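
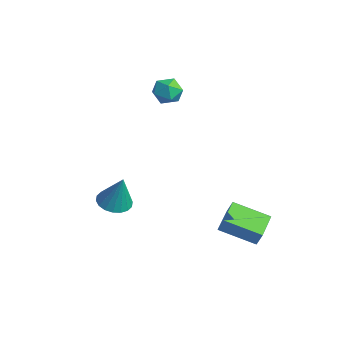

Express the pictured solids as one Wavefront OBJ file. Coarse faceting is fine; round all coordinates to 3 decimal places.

v -1.049 -2.535 -1.794
v -0.202 -2.605 -2.057
v -0.471 -2.325 0.014
v -0.27 -2.216 -2.081
v -0.491 -1.889 -2.048
v -0.824 -1.691 -1.964
v -1.201 -1.66 -1.847
v -1.548 -1.802 -1.72
v -1.796 -2.089 -1.607
v -1.897 -2.464 -1.531
v -1.829 -2.854 -1.507
v -1.607 -3.18 -1.541
v -1.275 -3.379 -1.624
v -0.898 -3.41 -1.741
v -0.551 -3.268 -1.869
v -0.302 -2.981 -1.981
v 2.386 1.151 -2.829
v 2.673 1.299 -2.053
v 1.213 2.277 -2.609
v 1.501 2.425 -1.834
v 3.599 2.555 -3.546
v 3.887 2.703 -2.771
v 2.427 3.681 -3.327
v 2.714 3.829 -2.551
v -3.356 2.144 3.539
v -2.59 1.889 3.844
v -3.75 0.811 3.416
v -2.984 0.556 3.721
v -3.545 0.953 4.242
v -3.302 1.777 4.318
v -3.038 0.923 2.942
v -2.795 1.747 3.018
v -2.394 1.135 3.475
v -2.707 1.154 4.278
v -3.633 1.546 2.982
v -3.946 1.565 3.785
f 2 1 4
f 2 4 3
f 4 1 5
f 4 5 3
f 5 1 6
f 5 6 3
f 6 1 7
f 6 7 3
f 7 1 8
f 7 8 3
f 8 1 9
f 8 9 3
f 9 1 10
f 9 10 3
f 10 1 11
f 10 11 3
f 11 1 12
f 11 12 3
f 12 1 13
f 12 13 3
f 13 1 14
f 13 14 3
f 14 1 15
f 14 15 3
f 15 1 16
f 15 16 3
f 16 1 2
f 16 2 3
f 18 20 17
f 21 18 17
f 17 20 19
f 19 21 17
f 18 24 20
f 22 18 21
f 22 24 18
f 20 24 19
f 23 21 19
f 19 24 23
f 23 22 21
f 24 22 23
f 25 36 30
f 25 30 26
f 25 26 32
f 25 32 35
f 25 35 36
f 26 30 34
f 30 36 29
f 36 35 27
f 35 32 31
f 32 26 33
f 28 34 29
f 28 29 27
f 28 27 31
f 28 31 33
f 28 33 34
f 29 34 30
f 27 29 36
f 31 27 35
f 33 31 32
f 34 33 26



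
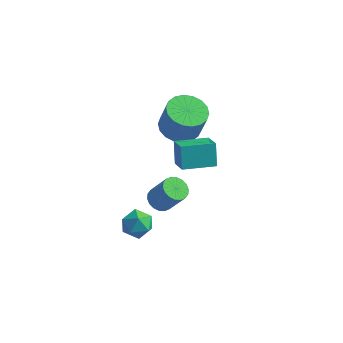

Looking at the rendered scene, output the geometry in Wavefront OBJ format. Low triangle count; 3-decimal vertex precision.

v -3.401 2.732 0.177
v -2.501 2.238 -0.125
v -2.019 2.134 1.481
v -2.919 2.628 1.783
v -2.377 2.698 -0.132
v -1.895 2.594 1.474
v -2.456 3.164 -0.079
v -1.974 3.06 1.527
v -2.722 3.545 0.026
v -2.24 3.441 1.632
v -3.123 3.765 0.16
v -2.641 3.661 1.766
v -3.578 3.78 0.298
v -3.096 3.676 1.904
v -3.999 3.588 0.412
v -3.517 3.484 2.018
v -4.301 3.226 0.479
v -3.819 3.122 2.085
v -4.425 2.766 0.486
v -3.943 2.662 2.092
v -4.346 2.3 0.433
v -3.864 2.196 2.039
v -4.08 1.919 0.328
v -3.598 1.815 1.934
v -3.679 1.699 0.194
v -3.197 1.595 1.8
v -3.224 1.684 0.056
v -2.742 1.58 1.662
v -2.803 1.876 -0.058
v -2.321 1.772 1.548
v -2.884 -2.562 -1.617
v -2.241 -3.04 -1.908
v -3.459 -3.68 -1.052
v -2.816 -4.158 -1.343
v -2.678 -3.591 -0.723
v -2.323 -2.9 -1.072
v -3.377 -3.82 -1.888
v -3.022 -3.129 -2.237
v -2.546 -3.817 -2.076
v -2.114 -3.675 -1.355
v -3.586 -3.045 -1.605
v -3.154 -2.903 -0.884
v -2.673 -1.183 -1.657
v -2.203 -0.767 -1.944
v -1.357 -0.802 -0.61
v -1.827 -1.217 -0.323
v -2.399 -0.569 -1.815
v -1.553 -0.604 -0.48
v -2.649 -0.493 -1.654
v -1.804 -0.528 -0.32
v -2.904 -0.553 -1.494
v -2.059 -0.588 -0.16
v -3.113 -0.738 -1.366
v -2.268 -0.773 -0.032
v -3.235 -1.011 -1.296
v -2.39 -1.046 0.038
v -3.246 -1.318 -1.298
v -2.4 -1.353 0.037
v -3.143 -1.598 -1.37
v -2.297 -1.633 -0.036
v -2.947 -1.796 -1.5
v -2.101 -1.831 -0.165
v -2.696 -1.872 -1.66
v -1.851 -1.907 -0.326
v -2.441 -1.812 -1.82
v -1.596 -1.847 -0.486
v -2.232 -1.627 -1.948
v -1.387 -1.662 -0.614
v -2.11 -1.354 -2.018
v -1.265 -1.389 -0.684
v -2.1 -1.047 -2.017
v -1.254 -1.082 -0.682
v -2.162 -0.577 0.906
v -1.446 -1.379 1.524
v -2.472 -0.005 2.008
v -1.756 -0.807 2.626
v -0.844 0.467 0.734
v -0.128 -0.335 1.352
v -1.154 1.039 1.836
v -0.438 0.237 2.454
f 2 1 5
f 2 5 3
f 3 5 6
f 3 6 4
f 5 1 7
f 5 7 6
f 6 7 8
f 6 8 4
f 7 1 9
f 7 9 8
f 8 9 10
f 8 10 4
f 9 1 11
f 9 11 10
f 10 11 12
f 10 12 4
f 11 1 13
f 11 13 12
f 12 13 14
f 12 14 4
f 13 1 15
f 13 15 14
f 14 15 16
f 14 16 4
f 15 1 17
f 15 17 16
f 16 17 18
f 16 18 4
f 17 1 19
f 17 19 18
f 18 19 20
f 18 20 4
f 19 1 21
f 19 21 20
f 20 21 22
f 20 22 4
f 21 1 23
f 21 23 22
f 22 23 24
f 22 24 4
f 23 1 25
f 23 25 24
f 24 25 26
f 24 26 4
f 25 1 27
f 25 27 26
f 26 27 28
f 26 28 4
f 27 1 29
f 27 29 28
f 28 29 30
f 28 30 4
f 29 1 2
f 29 2 30
f 30 2 3
f 30 3 4
f 31 42 36
f 31 36 32
f 31 32 38
f 31 38 41
f 31 41 42
f 32 36 40
f 36 42 35
f 42 41 33
f 41 38 37
f 38 32 39
f 34 40 35
f 34 35 33
f 34 33 37
f 34 37 39
f 34 39 40
f 35 40 36
f 33 35 42
f 37 33 41
f 39 37 38
f 40 39 32
f 44 43 47
f 44 47 45
f 45 47 48
f 45 48 46
f 47 43 49
f 47 49 48
f 48 49 50
f 48 50 46
f 49 43 51
f 49 51 50
f 50 51 52
f 50 52 46
f 51 43 53
f 51 53 52
f 52 53 54
f 52 54 46
f 53 43 55
f 53 55 54
f 54 55 56
f 54 56 46
f 55 43 57
f 55 57 56
f 56 57 58
f 56 58 46
f 57 43 59
f 57 59 58
f 58 59 60
f 58 60 46
f 59 43 61
f 59 61 60
f 60 61 62
f 60 62 46
f 61 43 63
f 61 63 62
f 62 63 64
f 62 64 46
f 63 43 65
f 63 65 64
f 64 65 66
f 64 66 46
f 65 43 67
f 65 67 66
f 66 67 68
f 66 68 46
f 67 43 69
f 67 69 68
f 68 69 70
f 68 70 46
f 69 43 71
f 69 71 70
f 70 71 72
f 70 72 46
f 71 43 44
f 71 44 72
f 72 44 45
f 72 45 46
f 74 76 73
f 77 74 73
f 73 76 75
f 75 77 73
f 74 80 76
f 78 74 77
f 78 80 74
f 76 80 75
f 79 77 75
f 75 80 79
f 79 78 77
f 80 78 79



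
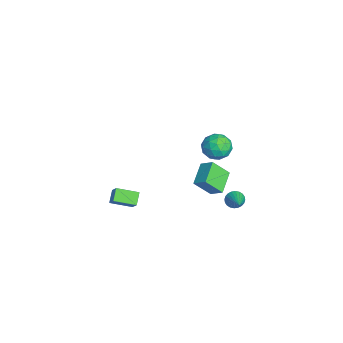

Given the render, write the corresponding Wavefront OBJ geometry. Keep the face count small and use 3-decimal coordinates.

v -2.77 1.666 -4.465
v -2.757 0.694 -3.389
v -4.029 2.263 -3.911
v -4.016 1.292 -2.834
v -2.264 2.248 -3.946
v -2.251 1.277 -2.869
v -3.523 2.846 -3.391
v -3.51 1.874 -2.315
v 1.173 1.819 3.729
v 1.969 1.897 4.053
v 1.471 0.523 3.307
v 2.267 0.601 3.631
v 1.588 0.559 4.161
v 1.404 1.36 4.421
v 2.036 1.06 2.939
v 1.852 1.861 3.199
v 2.502 1.427 3.564
v 2.225 1.118 4.32
v 1.215 1.302 3.04
v 0.938 0.993 3.796
v 1.545 1.972 3.928
v 1.895 0.448 3.432
v 1.496 0.424 3.744
v 1.963 0.469 3.934
v 1.213 1.657 4.144
v 1.68 1.702 4.335
v 1.456 0.916 4.398
v 1.76 0.718 3.025
v 2.227 0.763 3.216
v 1.477 1.951 3.426
v 1.944 1.996 3.616
v 1.984 1.504 2.962
v 2.326 1.741 3.831
v 2.501 0.98 3.583
v 2.366 1.249 3.176
v 2.258 1.72 3.329
v 2.163 1.56 4.275
v 2.338 0.798 4.027
v 1.939 0.773 4.339
v 1.831 1.244 4.492
v 2.476 1.284 3.988
v 1.102 1.622 3.333
v 1.277 0.86 3.085
v 1.609 1.176 2.868
v 1.501 1.647 3.021
v 0.939 1.44 3.777
v 1.114 0.679 3.529
v 1.182 0.7 4.031
v 1.074 1.171 4.184
v 0.964 1.136 3.372
v -0.69 2.658 -3.182
v -0.453 2.372 -3.614
v 0.67 2.662 -2.438
v -0.419 2.583 -3.677
v -0.426 2.805 -3.665
v -0.474 3.004 -3.579
v -0.554 3.151 -3.433
v -0.655 3.223 -3.249
v -0.761 3.209 -3.054
v -0.857 3.111 -2.878
v -0.927 2.944 -2.749
v -0.961 2.734 -2.686
v -0.954 2.512 -2.698
v -0.907 2.312 -2.784
v -0.826 2.165 -2.93
v -0.725 2.093 -3.115
v -0.619 2.107 -3.309
v -0.523 2.205 -3.485
v 0.27 -4.106 -0.593
v 0.891 -3.95 0.123
v 0.41 -2.903 -0.976
v 1.03 -2.747 -0.26
v 0.89 -4.333 -1.08
v 1.51 -4.177 -0.364
v 1.029 -3.13 -1.463
v 1.65 -2.974 -0.747
f 2 4 1
f 5 2 1
f 1 4 3
f 3 5 1
f 2 8 4
f 6 2 5
f 6 8 2
f 4 8 3
f 7 5 3
f 3 8 7
f 7 6 5
f 8 6 7
f 9 46 25
f 46 20 49
f 25 49 14
f 46 49 25
f 9 25 21
f 25 14 26
f 21 26 10
f 25 26 21
f 9 21 30
f 21 10 31
f 30 31 16
f 21 31 30
f 9 30 42
f 30 16 45
f 42 45 19
f 30 45 42
f 9 42 46
f 42 19 50
f 46 50 20
f 42 50 46
f 10 26 37
f 26 14 40
f 37 40 18
f 26 40 37
f 14 49 27
f 49 20 48
f 27 48 13
f 49 48 27
f 20 50 47
f 50 19 43
f 47 43 11
f 50 43 47
f 19 45 44
f 45 16 32
f 44 32 15
f 45 32 44
f 16 31 36
f 31 10 33
f 36 33 17
f 31 33 36
f 12 38 24
f 38 18 39
f 24 39 13
f 38 39 24
f 12 24 22
f 24 13 23
f 22 23 11
f 24 23 22
f 12 22 29
f 22 11 28
f 29 28 15
f 22 28 29
f 12 29 34
f 29 15 35
f 34 35 17
f 29 35 34
f 12 34 38
f 34 17 41
f 38 41 18
f 34 41 38
f 13 39 27
f 39 18 40
f 27 40 14
f 39 40 27
f 11 23 47
f 23 13 48
f 47 48 20
f 23 48 47
f 15 28 44
f 28 11 43
f 44 43 19
f 28 43 44
f 17 35 36
f 35 15 32
f 36 32 16
f 35 32 36
f 18 41 37
f 41 17 33
f 37 33 10
f 41 33 37
f 52 51 54
f 52 54 53
f 54 51 55
f 54 55 53
f 55 51 56
f 55 56 53
f 56 51 57
f 56 57 53
f 57 51 58
f 57 58 53
f 58 51 59
f 58 59 53
f 59 51 60
f 59 60 53
f 60 51 61
f 60 61 53
f 61 51 62
f 61 62 53
f 62 51 63
f 62 63 53
f 63 51 64
f 63 64 53
f 64 51 65
f 64 65 53
f 65 51 66
f 65 66 53
f 66 51 67
f 66 67 53
f 67 51 68
f 67 68 53
f 68 51 52
f 68 52 53
f 70 72 69
f 73 70 69
f 69 72 71
f 71 73 69
f 70 76 72
f 74 70 73
f 74 76 70
f 72 76 71
f 75 73 71
f 71 76 75
f 75 74 73
f 76 74 75



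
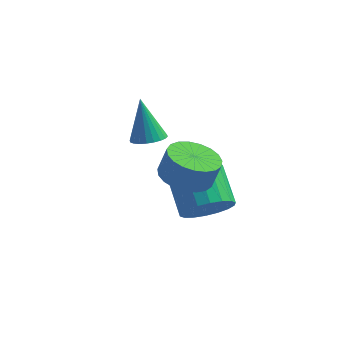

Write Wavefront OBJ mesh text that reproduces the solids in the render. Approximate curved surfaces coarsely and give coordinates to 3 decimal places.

v 1.968 -0.413 -4.223
v 2.825 -0.392 -3.6
v 2.089 0.895 -2.633
v 1.232 0.873 -3.257
v 2.932 -0.079 -3.936
v 2.196 1.208 -2.969
v 2.848 0.169 -4.329
v 2.112 1.456 -3.362
v 2.589 0.3 -4.701
v 1.853 1.587 -3.734
v 2.208 0.291 -4.978
v 1.472 1.578 -4.011
v 1.779 0.142 -5.106
v 1.043 1.429 -4.139
v 1.388 -0.117 -5.06
v 0.652 1.17 -4.093
v 1.111 -0.435 -4.847
v 0.375 0.852 -3.88
v 1.004 -0.748 -4.511
v 0.268 0.539 -3.544
v 1.088 -0.996 -4.118
v 0.352 0.291 -3.151
v 1.347 -1.127 -3.746
v 0.611 0.16 -2.779
v 1.728 -1.118 -3.469
v 0.992 0.169 -2.502
v 2.157 -0.969 -3.341
v 1.421 0.318 -2.374
v 2.548 -0.71 -3.387
v 1.812 0.577 -2.42
v 1.427 -1.897 -1.214
v 2.271 -2.442 -1.391
v 2.577 -2.308 -0.343
v 1.733 -1.763 -0.166
v 2.401 -2.048 -1.479
v 2.706 -1.913 -0.431
v 2.362 -1.627 -1.521
v 2.667 -1.493 -0.473
v 2.161 -1.254 -1.511
v 2.467 -1.12 -0.462
v 1.834 -0.991 -1.449
v 2.139 -0.857 -0.4
v 1.436 -0.886 -1.346
v 1.742 -0.752 -0.298
v 1.037 -0.955 -1.221
v 1.342 -0.821 -0.173
v 0.705 -1.187 -1.094
v 1.011 -1.053 -0.046
v 0.498 -1.542 -0.988
v 0.804 -1.408 0.06
v 0.452 -1.958 -0.922
v 0.758 -1.824 0.126
v 0.574 -2.364 -0.905
v 0.88 -2.23 0.143
v 0.844 -2.689 -0.943
v 1.15 -2.555 0.105
v 1.215 -2.877 -1.027
v 1.521 -2.743 0.021
v 1.622 -2.896 -1.143
v 1.928 -2.762 -0.095
v 1.996 -2.742 -1.272
v 2.302 -2.608 -0.224
v -0.89 2.522 -3
v -0.21 2.385 -2.774
v -1.35 3.138 -1.24
v -0.186 2.655 -2.863
v -0.269 2.904 -2.972
v -0.447 3.096 -3.085
v -0.693 3.2 -3.186
v -0.968 3.2 -3.258
v -1.232 3.098 -3.291
v -1.444 2.907 -3.279
v -1.571 2.658 -3.225
v -1.595 2.389 -3.137
v -1.511 2.139 -3.028
v -1.333 1.948 -2.914
v -1.088 1.844 -2.814
v -0.812 1.843 -2.742
v -0.549 1.946 -2.709
v -0.337 2.136 -2.72
f 2 1 5
f 2 5 3
f 3 5 6
f 3 6 4
f 5 1 7
f 5 7 6
f 6 7 8
f 6 8 4
f 7 1 9
f 7 9 8
f 8 9 10
f 8 10 4
f 9 1 11
f 9 11 10
f 10 11 12
f 10 12 4
f 11 1 13
f 11 13 12
f 12 13 14
f 12 14 4
f 13 1 15
f 13 15 14
f 14 15 16
f 14 16 4
f 15 1 17
f 15 17 16
f 16 17 18
f 16 18 4
f 17 1 19
f 17 19 18
f 18 19 20
f 18 20 4
f 19 1 21
f 19 21 20
f 20 21 22
f 20 22 4
f 21 1 23
f 21 23 22
f 22 23 24
f 22 24 4
f 23 1 25
f 23 25 24
f 24 25 26
f 24 26 4
f 25 1 27
f 25 27 26
f 26 27 28
f 26 28 4
f 27 1 29
f 27 29 28
f 28 29 30
f 28 30 4
f 29 1 2
f 29 2 30
f 30 2 3
f 30 3 4
f 32 31 35
f 32 35 33
f 33 35 36
f 33 36 34
f 35 31 37
f 35 37 36
f 36 37 38
f 36 38 34
f 37 31 39
f 37 39 38
f 38 39 40
f 38 40 34
f 39 31 41
f 39 41 40
f 40 41 42
f 40 42 34
f 41 31 43
f 41 43 42
f 42 43 44
f 42 44 34
f 43 31 45
f 43 45 44
f 44 45 46
f 44 46 34
f 45 31 47
f 45 47 46
f 46 47 48
f 46 48 34
f 47 31 49
f 47 49 48
f 48 49 50
f 48 50 34
f 49 31 51
f 49 51 50
f 50 51 52
f 50 52 34
f 51 31 53
f 51 53 52
f 52 53 54
f 52 54 34
f 53 31 55
f 53 55 54
f 54 55 56
f 54 56 34
f 55 31 57
f 55 57 56
f 56 57 58
f 56 58 34
f 57 31 59
f 57 59 58
f 58 59 60
f 58 60 34
f 59 31 61
f 59 61 60
f 60 61 62
f 60 62 34
f 61 31 32
f 61 32 62
f 62 32 33
f 62 33 34
f 64 63 66
f 64 66 65
f 66 63 67
f 66 67 65
f 67 63 68
f 67 68 65
f 68 63 69
f 68 69 65
f 69 63 70
f 69 70 65
f 70 63 71
f 70 71 65
f 71 63 72
f 71 72 65
f 72 63 73
f 72 73 65
f 73 63 74
f 73 74 65
f 74 63 75
f 74 75 65
f 75 63 76
f 75 76 65
f 76 63 77
f 76 77 65
f 77 63 78
f 77 78 65
f 78 63 79
f 78 79 65
f 79 63 80
f 79 80 65
f 80 63 64
f 80 64 65



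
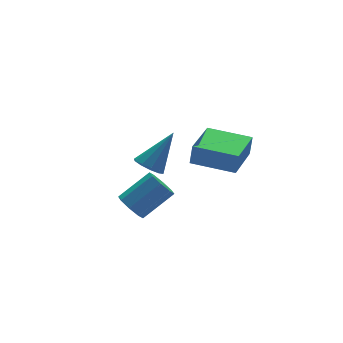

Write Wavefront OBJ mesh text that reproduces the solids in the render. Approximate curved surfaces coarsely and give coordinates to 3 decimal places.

v -0.345 -0.69 -3.479
v -0.046 -0.238 -3.855
v 1.225 -0.298 -2.918
v 0.925 -0.75 -2.541
v -0.313 -0.03 -3.48
v 0.958 -0.091 -2.542
v -0.599 -0.209 -3.104
v 0.672 -0.27 -2.166
v -0.736 -0.67 -2.947
v 0.534 -0.73 -2.01
v -0.645 -1.142 -3.102
v 0.626 -1.202 -2.165
v -0.378 -1.349 -3.478
v 0.893 -1.41 -2.54
v -0.092 -1.17 -3.854
v 1.179 -1.231 -2.916
v 0.046 -0.71 -4.01
v 1.316 -0.77 -3.073
v 1.523 1.398 -3.209
v 1.985 1.651 -3.606
v 2.677 1.542 -1.771
v 1.762 1.96 -3.458
v 1.448 2.054 -3.215
v 1.163 1.897 -2.97
v 1.014 1.549 -2.816
v 1.06 1.144 -2.812
v 1.283 0.836 -2.96
v 1.597 0.742 -3.203
v 1.883 0.899 -3.448
v 2.031 1.246 -3.602
v 0.926 -2.813 -0.095
v 1.042 -2.795 0.737
v 2.234 -1.594 -0.304
v 2.35 -1.576 0.527
v 2.07 -4.064 -0.227
v 2.186 -4.046 0.604
v 3.378 -2.845 -0.437
v 3.494 -2.827 0.395
f 2 1 5
f 2 5 3
f 3 5 6
f 3 6 4
f 5 1 7
f 5 7 6
f 6 7 8
f 6 8 4
f 7 1 9
f 7 9 8
f 8 9 10
f 8 10 4
f 9 1 11
f 9 11 10
f 10 11 12
f 10 12 4
f 11 1 13
f 11 13 12
f 12 13 14
f 12 14 4
f 13 1 15
f 13 15 14
f 14 15 16
f 14 16 4
f 15 1 17
f 15 17 16
f 16 17 18
f 16 18 4
f 17 1 2
f 17 2 18
f 18 2 3
f 18 3 4
f 20 19 22
f 20 22 21
f 22 19 23
f 22 23 21
f 23 19 24
f 23 24 21
f 24 19 25
f 24 25 21
f 25 19 26
f 25 26 21
f 26 19 27
f 26 27 21
f 27 19 28
f 27 28 21
f 28 19 29
f 28 29 21
f 29 19 30
f 29 30 21
f 30 19 20
f 30 20 21
f 32 34 31
f 35 32 31
f 31 34 33
f 33 35 31
f 32 38 34
f 36 32 35
f 36 38 32
f 34 38 33
f 37 35 33
f 33 38 37
f 37 36 35
f 38 36 37



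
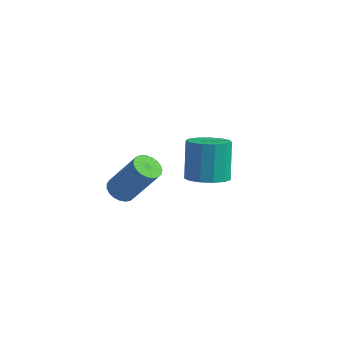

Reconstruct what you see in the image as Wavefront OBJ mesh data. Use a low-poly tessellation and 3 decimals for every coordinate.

v -4.452 -2.948 -1.969
v -4.049 -2.537 -2.293
v -2.886 -2.261 -0.494
v -3.288 -2.672 -0.171
v -4.24 -2.365 -2.196
v -3.077 -2.089 -0.397
v -4.467 -2.294 -2.059
v -3.304 -2.018 -0.261
v -4.692 -2.336 -1.908
v -3.529 -2.061 -0.109
v -4.875 -2.484 -1.767
v -3.712 -2.208 0.032
v -4.985 -2.712 -1.661
v -3.822 -2.437 0.138
v -5.003 -2.981 -1.608
v -3.839 -2.705 0.191
v -4.925 -3.244 -1.618
v -3.762 -2.968 0.181
v -4.766 -3.456 -1.689
v -3.602 -3.18 0.11
v -4.552 -3.58 -1.808
v -3.388 -3.304 -0.009
v -4.321 -3.595 -1.955
v -3.157 -3.319 -0.156
v -4.112 -3.497 -2.105
v -2.949 -3.222 -0.306
v -3.962 -3.305 -2.231
v -2.799 -3.029 -0.432
v -3.897 -3.051 -2.312
v -2.734 -2.776 -0.513
v -3.928 -2.78 -2.334
v -2.765 -2.504 -0.535
v -3.423 1.655 -3.706
v -2.539 2.075 -3.653
v -2.993 2.804 -1.88
v -3.877 2.385 -1.934
v -2.873 2.445 -3.89
v -3.327 3.174 -2.117
v -3.381 2.565 -4.07
v -3.835 3.294 -2.297
v -3.903 2.396 -4.134
v -4.357 3.125 -2.361
v -4.272 1.991 -4.062
v -4.726 2.721 -2.289
v -4.372 1.481 -3.878
v -4.826 2.21 -2.105
v -4.171 1.025 -3.639
v -4.625 1.754 -1.866
v -3.732 0.77 -3.421
v -4.186 1.499 -1.648
v -3.195 0.796 -3.295
v -3.649 1.525 -1.522
v -2.731 1.095 -3.299
v -3.185 1.824 -1.526
v -2.486 1.571 -3.432
v -2.94 2.301 -1.659
f 2 1 5
f 2 5 3
f 3 5 6
f 3 6 4
f 5 1 7
f 5 7 6
f 6 7 8
f 6 8 4
f 7 1 9
f 7 9 8
f 8 9 10
f 8 10 4
f 9 1 11
f 9 11 10
f 10 11 12
f 10 12 4
f 11 1 13
f 11 13 12
f 12 13 14
f 12 14 4
f 13 1 15
f 13 15 14
f 14 15 16
f 14 16 4
f 15 1 17
f 15 17 16
f 16 17 18
f 16 18 4
f 17 1 19
f 17 19 18
f 18 19 20
f 18 20 4
f 19 1 21
f 19 21 20
f 20 21 22
f 20 22 4
f 21 1 23
f 21 23 22
f 22 23 24
f 22 24 4
f 23 1 25
f 23 25 24
f 24 25 26
f 24 26 4
f 25 1 27
f 25 27 26
f 26 27 28
f 26 28 4
f 27 1 29
f 27 29 28
f 28 29 30
f 28 30 4
f 29 1 31
f 29 31 30
f 30 31 32
f 30 32 4
f 31 1 2
f 31 2 32
f 32 2 3
f 32 3 4
f 34 33 37
f 34 37 35
f 35 37 38
f 35 38 36
f 37 33 39
f 37 39 38
f 38 39 40
f 38 40 36
f 39 33 41
f 39 41 40
f 40 41 42
f 40 42 36
f 41 33 43
f 41 43 42
f 42 43 44
f 42 44 36
f 43 33 45
f 43 45 44
f 44 45 46
f 44 46 36
f 45 33 47
f 45 47 46
f 46 47 48
f 46 48 36
f 47 33 49
f 47 49 48
f 48 49 50
f 48 50 36
f 49 33 51
f 49 51 50
f 50 51 52
f 50 52 36
f 51 33 53
f 51 53 52
f 52 53 54
f 52 54 36
f 53 33 55
f 53 55 54
f 54 55 56
f 54 56 36
f 55 33 34
f 55 34 56
f 56 34 35
f 56 35 36



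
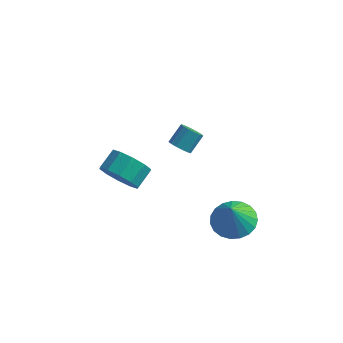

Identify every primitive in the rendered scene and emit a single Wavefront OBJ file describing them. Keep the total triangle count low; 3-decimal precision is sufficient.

v -2.655 -0.607 -1.5
v -1.812 -1.08 -1.04
v -1.582 -0.125 -0.48
v -2.425 0.347 -0.94
v -1.607 -0.799 -1.603
v -1.378 0.155 -1.043
v -1.803 -0.445 -2.126
v -1.573 0.509 -1.566
v -2.323 -0.153 -2.41
v -2.094 0.801 -1.85
v -2.971 -0.034 -2.347
v -2.741 0.92 -1.787
v -3.498 -0.135 -1.96
v -3.268 0.82 -1.4
v -3.702 -0.415 -1.397
v -3.473 0.539 -0.837
v -3.507 -0.769 -0.874
v -3.277 0.185 -0.314
v -2.986 -1.061 -0.59
v -2.757 -0.107 -0.03
v -2.339 -1.18 -0.653
v -2.109 -0.226 -0.093
v 2.715 0.097 -3.193
v 3.357 -0.717 -3.531
v 2.765 -0.457 -1.767
v 3.66 -0.399 -3.418
v 3.799 0.004 -3.266
v 3.751 0.424 -3.101
v 3.524 0.787 -2.953
v 3.157 1.031 -2.846
v 2.714 1.113 -2.799
v 2.271 1.019 -2.82
v 1.905 0.766 -2.905
v 1.679 0.397 -3.041
v 1.632 -0.024 -3.202
v 1.773 -0.424 -3.362
v 2.077 -0.734 -3.493
v 2.491 -0.9 -3.572
v 2.944 -0.895 -3.585
v 0.65 -1.307 2.719
v 1.127 -1.191 2.41
v 1.407 -0.477 3.112
v 0.93 -0.593 3.421
v 0.918 -1.004 2.304
v 1.198 -0.29 3.006
v 0.637 -0.898 2.308
v 0.917 -0.184 3.01
v 0.36 -0.902 2.423
v 0.64 -0.188 3.125
v 0.16 -1.014 2.617
v 0.44 -0.3 3.319
v 0.092 -1.205 2.838
v 0.372 -0.491 3.54
v 0.173 -1.423 3.028
v 0.453 -0.709 3.73
v 0.382 -1.61 3.134
v 0.662 -0.896 3.836
v 0.663 -1.716 3.13
v 0.943 -1.002 3.832
v 0.94 -1.712 3.015
v 1.22 -0.998 3.717
v 1.14 -1.6 2.821
v 1.42 -0.886 3.523
v 1.208 -1.409 2.6
v 1.488 -0.695 3.302
f 2 1 5
f 2 5 3
f 3 5 6
f 3 6 4
f 5 1 7
f 5 7 6
f 6 7 8
f 6 8 4
f 7 1 9
f 7 9 8
f 8 9 10
f 8 10 4
f 9 1 11
f 9 11 10
f 10 11 12
f 10 12 4
f 11 1 13
f 11 13 12
f 12 13 14
f 12 14 4
f 13 1 15
f 13 15 14
f 14 15 16
f 14 16 4
f 15 1 17
f 15 17 16
f 16 17 18
f 16 18 4
f 17 1 19
f 17 19 18
f 18 19 20
f 18 20 4
f 19 1 21
f 19 21 20
f 20 21 22
f 20 22 4
f 21 1 2
f 21 2 22
f 22 2 3
f 22 3 4
f 24 23 26
f 24 26 25
f 26 23 27
f 26 27 25
f 27 23 28
f 27 28 25
f 28 23 29
f 28 29 25
f 29 23 30
f 29 30 25
f 30 23 31
f 30 31 25
f 31 23 32
f 31 32 25
f 32 23 33
f 32 33 25
f 33 23 34
f 33 34 25
f 34 23 35
f 34 35 25
f 35 23 36
f 35 36 25
f 36 23 37
f 36 37 25
f 37 23 38
f 37 38 25
f 38 23 39
f 38 39 25
f 39 23 24
f 39 24 25
f 41 40 44
f 41 44 42
f 42 44 45
f 42 45 43
f 44 40 46
f 44 46 45
f 45 46 47
f 45 47 43
f 46 40 48
f 46 48 47
f 47 48 49
f 47 49 43
f 48 40 50
f 48 50 49
f 49 50 51
f 49 51 43
f 50 40 52
f 50 52 51
f 51 52 53
f 51 53 43
f 52 40 54
f 52 54 53
f 53 54 55
f 53 55 43
f 54 40 56
f 54 56 55
f 55 56 57
f 55 57 43
f 56 40 58
f 56 58 57
f 57 58 59
f 57 59 43
f 58 40 60
f 58 60 59
f 59 60 61
f 59 61 43
f 60 40 62
f 60 62 61
f 61 62 63
f 61 63 43
f 62 40 64
f 62 64 63
f 63 64 65
f 63 65 43
f 64 40 41
f 64 41 65
f 65 41 42
f 65 42 43



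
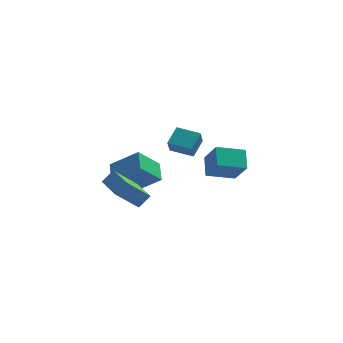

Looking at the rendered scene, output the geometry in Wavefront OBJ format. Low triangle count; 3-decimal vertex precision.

v -2.448 1.069 -3.185
v -0.849 0.784 -2.001
v -2.64 2.316 -2.625
v -1.041 2.03 -1.441
v -1.339 1.83 -4.499
v 0.26 1.544 -3.315
v -1.531 3.076 -3.939
v 0.068 2.791 -2.755
v 0.631 2.835 -1.683
v 0.539 2.234 -0.778
v 1.086 3.827 -0.978
v 0.995 3.226 -0.073
v 1.965 2.354 -1.867
v 1.874 1.753 -0.962
v 2.421 3.346 -1.162
v 2.329 2.745 -0.257
v 2.857 -4.234 0.413
v 2.754 -3.199 1.16
v 4.352 -3.779 -0.013
v 4.249 -2.744 0.733
v 3.471 -5.076 1.667
v 3.368 -4.041 2.413
v 4.966 -4.621 1.24
v 4.863 -3.586 1.987
v -0.598 -3.791 -2.33
v -1.785 -4.288 -1.071
v -1.42 -2.07 -2.426
v -2.607 -2.566 -1.168
v -0.013 -3.474 -1.652
v -1.2 -3.97 -0.394
v -0.835 -1.752 -1.749
v -2.022 -2.249 -0.49
f 2 4 1
f 5 2 1
f 1 4 3
f 3 5 1
f 2 8 4
f 6 2 5
f 6 8 2
f 4 8 3
f 7 5 3
f 3 8 7
f 7 6 5
f 8 6 7
f 10 12 9
f 13 10 9
f 9 12 11
f 11 13 9
f 10 16 12
f 14 10 13
f 14 16 10
f 12 16 11
f 15 13 11
f 11 16 15
f 15 14 13
f 16 14 15
f 18 20 17
f 21 18 17
f 17 20 19
f 19 21 17
f 18 24 20
f 22 18 21
f 22 24 18
f 20 24 19
f 23 21 19
f 19 24 23
f 23 22 21
f 24 22 23
f 26 28 25
f 29 26 25
f 25 28 27
f 27 29 25
f 26 32 28
f 30 26 29
f 30 32 26
f 28 32 27
f 31 29 27
f 27 32 31
f 31 30 29
f 32 30 31



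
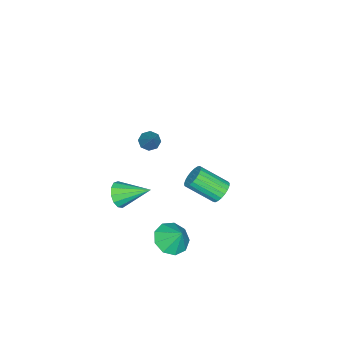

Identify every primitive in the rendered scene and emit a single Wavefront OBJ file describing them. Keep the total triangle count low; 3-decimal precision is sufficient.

v 4.192 -1.49 0.336
v 4.572 -1.052 -0.3
v 3.728 0.23 1.244
v 4.109 -1.108 -0.43
v 3.672 -1.285 -0.318
v 3.4 -1.528 0.002
v 3.38 -1.758 0.428
v 3.618 -1.903 0.824
v 4.038 -1.917 1.066
v 4.507 -1.796 1.075
v 4.876 -1.577 0.85
v 5.028 -1.331 0.461
v 4.915 -1.135 0.033
v 2.984 4.122 2.396
v 3.399 4.572 2.812
v 3.891 3.107 3.901
v 3.476 2.658 3.484
v 3.126 4.586 2.955
v 3.619 3.121 4.043
v 2.829 4.52 3.001
v 3.322 3.055 4.089
v 2.559 4.385 2.942
v 3.052 2.92 4.03
v 2.362 4.205 2.789
v 2.855 2.74 3.877
v 2.272 4.011 2.568
v 2.765 2.546 3.656
v 2.306 3.835 2.317
v 2.799 2.371 3.405
v 2.457 3.71 2.08
v 2.95 2.245 3.168
v 2.699 3.656 1.897
v 3.191 2.191 2.985
v 2.99 3.682 1.801
v 3.482 2.218 2.889
v 3.28 3.785 1.808
v 3.773 2.32 2.896
v 3.519 3.946 1.916
v 4.011 2.481 3.004
v 3.665 4.137 2.107
v 4.158 2.673 3.196
v 3.693 4.326 2.349
v 4.186 2.861 3.437
v 3.599 4.48 2.598
v 4.092 3.015 3.686
v -3.412 -4.112 -2.546
v -3.061 -4.689 -2.467
v -2.308 -3.228 -0.994
v -2.838 -4.366 -2.809
v -2.952 -3.894 -2.997
v -3.334 -3.55 -2.921
v -3.762 -3.535 -2.626
v -3.985 -3.858 -2.284
v -3.872 -4.329 -2.096
v -3.489 -4.674 -2.171
v 3.598 1.444 -2.732
v 4.649 1.514 -2.972
v 3.802 2.236 -1.608
v 4.279 2.067 -3.294
v 3.59 2.327 -3.353
v 2.905 2.175 -3.122
v 2.545 1.68 -2.708
v 2.677 1.075 -2.305
v 3.241 0.643 -2.102
v 3.971 0.585 -2.194
v 4.528 0.929 -2.537
f 2 1 4
f 2 4 3
f 4 1 5
f 4 5 3
f 5 1 6
f 5 6 3
f 6 1 7
f 6 7 3
f 7 1 8
f 7 8 3
f 8 1 9
f 8 9 3
f 9 1 10
f 9 10 3
f 10 1 11
f 10 11 3
f 11 1 12
f 11 12 3
f 12 1 13
f 12 13 3
f 13 1 2
f 13 2 3
f 15 14 18
f 15 18 16
f 16 18 19
f 16 19 17
f 18 14 20
f 18 20 19
f 19 20 21
f 19 21 17
f 20 14 22
f 20 22 21
f 21 22 23
f 21 23 17
f 22 14 24
f 22 24 23
f 23 24 25
f 23 25 17
f 24 14 26
f 24 26 25
f 25 26 27
f 25 27 17
f 26 14 28
f 26 28 27
f 27 28 29
f 27 29 17
f 28 14 30
f 28 30 29
f 29 30 31
f 29 31 17
f 30 14 32
f 30 32 31
f 31 32 33
f 31 33 17
f 32 14 34
f 32 34 33
f 33 34 35
f 33 35 17
f 34 14 36
f 34 36 35
f 35 36 37
f 35 37 17
f 36 14 38
f 36 38 37
f 37 38 39
f 37 39 17
f 38 14 40
f 38 40 39
f 39 40 41
f 39 41 17
f 40 14 42
f 40 42 41
f 41 42 43
f 41 43 17
f 42 14 44
f 42 44 43
f 43 44 45
f 43 45 17
f 44 14 15
f 44 15 45
f 45 15 16
f 45 16 17
f 47 46 49
f 47 49 48
f 49 46 50
f 49 50 48
f 50 46 51
f 50 51 48
f 51 46 52
f 51 52 48
f 52 46 53
f 52 53 48
f 53 46 54
f 53 54 48
f 54 46 55
f 54 55 48
f 55 46 47
f 55 47 48
f 57 56 59
f 57 59 58
f 59 56 60
f 59 60 58
f 60 56 61
f 60 61 58
f 61 56 62
f 61 62 58
f 62 56 63
f 62 63 58
f 63 56 64
f 63 64 58
f 64 56 65
f 64 65 58
f 65 56 66
f 65 66 58
f 66 56 57
f 66 57 58



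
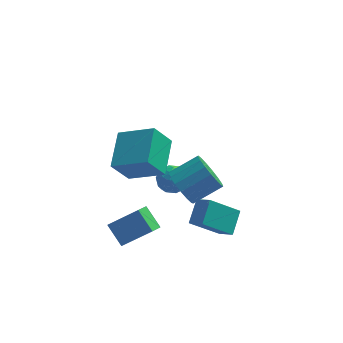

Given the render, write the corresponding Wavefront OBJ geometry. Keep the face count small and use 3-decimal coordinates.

v -4.926 -2.885 3.655
v -3.116 -3.44 4.563
v -4.721 -0.867 4.48
v -2.911 -1.422 5.388
v -4.109 -2.418 2.312
v -2.299 -2.973 3.22
v -3.904 -0.4 3.137
v -2.094 -0.955 4.045
v -1.168 -2.628 -0.879
v -0.491 -3.208 -0.362
v -0.837 -1.487 -0.03
v -0.16 -2.067 0.486
v 0.32 -2.073 -2.206
v 0.997 -2.653 -1.69
v 0.651 -0.932 -1.358
v 1.328 -1.512 -0.841
v -1.631 -1.62 0.961
v -0.98 -2.15 0.25
v 0.462 -1.529 1.108
v -0.189 -1 1.819
v -1.052 -1.678 0.028
v 0.391 -1.057 0.886
v -1.256 -1.193 0.02
v 0.187 -0.572 0.878
v -1.546 -0.805 0.227
v -0.103 -0.185 1.086
v -1.855 -0.605 0.603
v -0.412 0.016 1.461
v -2.114 -0.637 1.06
v -0.671 -0.016 1.919
v -2.262 -0.894 1.495
v -0.819 -0.274 2.354
v -2.265 -1.318 1.807
v -0.822 -0.697 2.666
v -2.124 -1.811 1.926
v -0.681 -1.19 2.784
v -1.869 -2.26 1.823
v -0.426 -1.64 2.682
v -1.56 -2.563 1.523
v -0.117 -1.942 2.381
v -1.268 -2.65 1.094
v 0.175 -2.029 1.952
v -1.058 -2.501 0.634
v 0.384 -1.88 1.493
v -4.448 -3.359 -2.195
v -5.192 -2.565 -1.298
v -4.108 -2.624 -2.564
v -4.852 -1.83 -1.667
v -2.908 -3.41 -0.873
v -3.652 -2.616 0.024
v -2.568 -2.675 -1.242
v -3.312 -1.881 -0.345
v -2.968 2.747 -2.544
v -2.625 3.225 -1.83
v -1.875 1.735 -2.39
v -1.532 2.213 -1.676
v -2.342 1.774 -1.592
v -3.018 2.4 -1.687
v -1.482 2.56 -2.533
v -2.158 3.186 -2.628
v -1.707 3.11 -1.823
v -2.238 2.624 -1.242
v -2.262 2.336 -2.978
v -2.793 1.85 -2.397
v -2.892 3.075 -2.2
v -1.608 1.885 -2.02
v -2.084 1.627 -1.97
v -1.882 1.908 -1.551
v -3.123 2.59 -2.116
v -2.922 2.871 -1.697
v -2.756 2.018 -1.557
v -1.578 2.089 -2.523
v -1.377 2.37 -2.104
v -2.618 3.052 -2.669
v -2.416 3.333 -2.25
v -1.744 2.942 -2.663
v -2.151 3.288 -1.777
v -1.509 2.694 -1.686
v -1.479 2.897 -2.19
v -1.876 3.265 -2.246
v -2.463 3.003 -1.435
v -1.821 2.408 -1.345
v -2.297 2.15 -1.296
v -2.694 2.518 -1.351
v -1.924 2.935 -1.431
v -2.679 2.552 -2.875
v -2.037 1.957 -2.785
v -1.806 2.442 -2.869
v -2.203 2.81 -2.924
v -2.991 2.266 -2.534
v -2.349 1.672 -2.443
v -2.624 1.695 -1.974
v -3.021 2.063 -2.03
v -2.576 2.025 -2.789
f 2 4 1
f 5 2 1
f 1 4 3
f 3 5 1
f 2 8 4
f 6 2 5
f 6 8 2
f 4 8 3
f 7 5 3
f 3 8 7
f 7 6 5
f 8 6 7
f 10 12 9
f 13 10 9
f 9 12 11
f 11 13 9
f 10 16 12
f 14 10 13
f 14 16 10
f 12 16 11
f 15 13 11
f 11 16 15
f 15 14 13
f 16 14 15
f 18 17 21
f 18 21 19
f 19 21 22
f 19 22 20
f 21 17 23
f 21 23 22
f 22 23 24
f 22 24 20
f 23 17 25
f 23 25 24
f 24 25 26
f 24 26 20
f 25 17 27
f 25 27 26
f 26 27 28
f 26 28 20
f 27 17 29
f 27 29 28
f 28 29 30
f 28 30 20
f 29 17 31
f 29 31 30
f 30 31 32
f 30 32 20
f 31 17 33
f 31 33 32
f 32 33 34
f 32 34 20
f 33 17 35
f 33 35 34
f 34 35 36
f 34 36 20
f 35 17 37
f 35 37 36
f 36 37 38
f 36 38 20
f 37 17 39
f 37 39 38
f 38 39 40
f 38 40 20
f 39 17 41
f 39 41 40
f 40 41 42
f 40 42 20
f 41 17 43
f 41 43 42
f 42 43 44
f 42 44 20
f 43 17 18
f 43 18 44
f 44 18 19
f 44 19 20
f 46 48 45
f 49 46 45
f 45 48 47
f 47 49 45
f 46 52 48
f 50 46 49
f 50 52 46
f 48 52 47
f 51 49 47
f 47 52 51
f 51 50 49
f 52 50 51
f 53 90 69
f 90 64 93
f 69 93 58
f 90 93 69
f 53 69 65
f 69 58 70
f 65 70 54
f 69 70 65
f 53 65 74
f 65 54 75
f 74 75 60
f 65 75 74
f 53 74 86
f 74 60 89
f 86 89 63
f 74 89 86
f 53 86 90
f 86 63 94
f 90 94 64
f 86 94 90
f 54 70 81
f 70 58 84
f 81 84 62
f 70 84 81
f 58 93 71
f 93 64 92
f 71 92 57
f 93 92 71
f 64 94 91
f 94 63 87
f 91 87 55
f 94 87 91
f 63 89 88
f 89 60 76
f 88 76 59
f 89 76 88
f 60 75 80
f 75 54 77
f 80 77 61
f 75 77 80
f 56 82 68
f 82 62 83
f 68 83 57
f 82 83 68
f 56 68 66
f 68 57 67
f 66 67 55
f 68 67 66
f 56 66 73
f 66 55 72
f 73 72 59
f 66 72 73
f 56 73 78
f 73 59 79
f 78 79 61
f 73 79 78
f 56 78 82
f 78 61 85
f 82 85 62
f 78 85 82
f 57 83 71
f 83 62 84
f 71 84 58
f 83 84 71
f 55 67 91
f 67 57 92
f 91 92 64
f 67 92 91
f 59 72 88
f 72 55 87
f 88 87 63
f 72 87 88
f 61 79 80
f 79 59 76
f 80 76 60
f 79 76 80
f 62 85 81
f 85 61 77
f 81 77 54
f 85 77 81



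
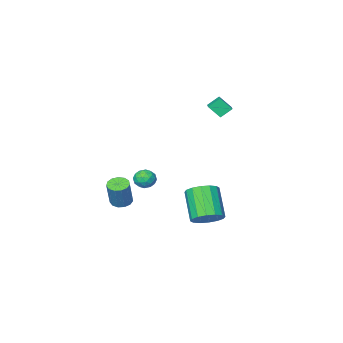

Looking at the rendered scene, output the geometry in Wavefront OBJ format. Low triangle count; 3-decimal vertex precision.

v -1.126 3.819 -4.513
v -0.635 3.117 -4.969
v -1.124 1.759 -3.402
v -1.614 2.461 -2.947
v -0.298 3.339 -4.671
v -0.786 1.981 -3.104
v -0.182 3.69 -4.331
v -0.67 2.332 -2.764
v -0.319 4.075 -4.04
v -0.807 2.717 -2.473
v -0.672 4.392 -3.875
v -1.161 3.034 -2.309
v -1.147 4.555 -3.882
v -1.635 3.197 -2.315
v -1.616 4.521 -4.058
v -2.105 3.163 -2.491
v -1.954 4.299 -4.356
v -2.442 2.941 -2.789
v -2.07 3.948 -4.696
v -2.558 2.59 -3.129
v -1.933 3.563 -4.987
v -2.421 2.205 -3.42
v -1.579 3.246 -5.151
v -2.068 1.888 -3.585
v -1.105 3.083 -5.145
v -1.593 1.725 -3.578
v 1.386 2.423 -1.691
v 1.928 2.176 -2.027
v 1.492 1.624 -0.933
v 2.034 1.377 -1.269
v 2.075 1.98 -0.948
v 2.01 2.473 -1.417
v 1.41 1.327 -1.543
v 1.345 1.82 -2.012
v 1.943 1.499 -1.935
v 2.354 1.902 -1.567
v 1.066 1.898 -1.393
v 1.477 2.301 -1.025
v 1.648 2.369 -1.925
v 1.772 1.431 -1.035
v 1.796 1.785 -0.846
v 2.115 1.64 -1.043
v 1.696 2.544 -1.567
v 2.015 2.399 -1.764
v 2.101 2.284 -1.13
v 1.405 1.401 -1.196
v 1.724 1.256 -1.393
v 1.305 2.16 -1.917
v 1.624 2.015 -2.114
v 1.319 1.516 -1.83
v 1.975 1.826 -2.069
v 2.037 1.357 -1.623
v 1.671 1.327 -1.785
v 1.632 1.617 -2.06
v 2.217 2.063 -1.853
v 2.279 1.594 -1.407
v 2.303 1.948 -1.219
v 2.265 2.238 -1.494
v 2.225 1.665 -1.799
v 1.141 2.206 -1.553
v 1.203 1.737 -1.107
v 1.155 1.562 -1.466
v 1.117 1.852 -1.741
v 1.383 2.443 -1.337
v 1.445 1.974 -0.891
v 1.788 2.183 -0.9
v 1.749 2.473 -1.175
v 1.195 2.135 -1.161
v -2.928 2.18 2.401
v -2.444 1.674 3.129
v -3.568 2.386 2.969
v -3.084 1.88 3.697
v -2.456 2.98 2.643
v -1.972 2.474 3.371
v -3.096 3.186 3.211
v -2.612 2.68 3.939
v 2.971 1.515 -2.982
v 3.418 1.904 -3.224
v 3.876 2.354 -1.661
v 3.429 1.965 -1.418
v 3.118 2.101 -3.193
v 3.575 2.551 -1.63
v 2.771 2.112 -3.095
v 3.229 2.562 -1.532
v 2.488 1.934 -2.961
v 2.946 2.384 -1.397
v 2.358 1.623 -2.833
v 2.816 2.072 -1.27
v 2.423 1.277 -2.753
v 2.881 1.727 -1.189
v 2.662 1.007 -2.745
v 3.12 1.457 -1.182
v 2.999 0.898 -2.812
v 3.457 1.348 -1.249
v 3.327 0.986 -2.934
v 3.785 1.435 -1.37
v 3.542 1.241 -3.07
v 4 1.691 -1.507
v 3.576 1.583 -3.178
v 4.034 2.033 -1.615
f 2 1 5
f 2 5 3
f 3 5 6
f 3 6 4
f 5 1 7
f 5 7 6
f 6 7 8
f 6 8 4
f 7 1 9
f 7 9 8
f 8 9 10
f 8 10 4
f 9 1 11
f 9 11 10
f 10 11 12
f 10 12 4
f 11 1 13
f 11 13 12
f 12 13 14
f 12 14 4
f 13 1 15
f 13 15 14
f 14 15 16
f 14 16 4
f 15 1 17
f 15 17 16
f 16 17 18
f 16 18 4
f 17 1 19
f 17 19 18
f 18 19 20
f 18 20 4
f 19 1 21
f 19 21 20
f 20 21 22
f 20 22 4
f 21 1 23
f 21 23 22
f 22 23 24
f 22 24 4
f 23 1 25
f 23 25 24
f 24 25 26
f 24 26 4
f 25 1 2
f 25 2 26
f 26 2 3
f 26 3 4
f 27 64 43
f 64 38 67
f 43 67 32
f 64 67 43
f 27 43 39
f 43 32 44
f 39 44 28
f 43 44 39
f 27 39 48
f 39 28 49
f 48 49 34
f 39 49 48
f 27 48 60
f 48 34 63
f 60 63 37
f 48 63 60
f 27 60 64
f 60 37 68
f 64 68 38
f 60 68 64
f 28 44 55
f 44 32 58
f 55 58 36
f 44 58 55
f 32 67 45
f 67 38 66
f 45 66 31
f 67 66 45
f 38 68 65
f 68 37 61
f 65 61 29
f 68 61 65
f 37 63 62
f 63 34 50
f 62 50 33
f 63 50 62
f 34 49 54
f 49 28 51
f 54 51 35
f 49 51 54
f 30 56 42
f 56 36 57
f 42 57 31
f 56 57 42
f 30 42 40
f 42 31 41
f 40 41 29
f 42 41 40
f 30 40 47
f 40 29 46
f 47 46 33
f 40 46 47
f 30 47 52
f 47 33 53
f 52 53 35
f 47 53 52
f 30 52 56
f 52 35 59
f 56 59 36
f 52 59 56
f 31 57 45
f 57 36 58
f 45 58 32
f 57 58 45
f 29 41 65
f 41 31 66
f 65 66 38
f 41 66 65
f 33 46 62
f 46 29 61
f 62 61 37
f 46 61 62
f 35 53 54
f 53 33 50
f 54 50 34
f 53 50 54
f 36 59 55
f 59 35 51
f 55 51 28
f 59 51 55
f 70 72 69
f 73 70 69
f 69 72 71
f 71 73 69
f 70 76 72
f 74 70 73
f 74 76 70
f 72 76 71
f 75 73 71
f 71 76 75
f 75 74 73
f 76 74 75
f 78 77 81
f 78 81 79
f 79 81 82
f 79 82 80
f 81 77 83
f 81 83 82
f 82 83 84
f 82 84 80
f 83 77 85
f 83 85 84
f 84 85 86
f 84 86 80
f 85 77 87
f 85 87 86
f 86 87 88
f 86 88 80
f 87 77 89
f 87 89 88
f 88 89 90
f 88 90 80
f 89 77 91
f 89 91 90
f 90 91 92
f 90 92 80
f 91 77 93
f 91 93 92
f 92 93 94
f 92 94 80
f 93 77 95
f 93 95 94
f 94 95 96
f 94 96 80
f 95 77 97
f 95 97 96
f 96 97 98
f 96 98 80
f 97 77 99
f 97 99 98
f 98 99 100
f 98 100 80
f 99 77 78
f 99 78 100
f 100 78 79
f 100 79 80



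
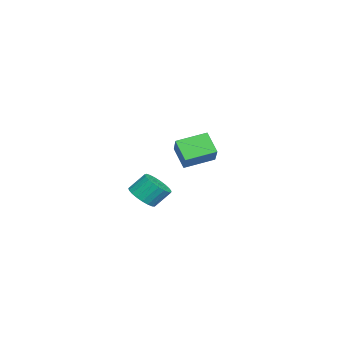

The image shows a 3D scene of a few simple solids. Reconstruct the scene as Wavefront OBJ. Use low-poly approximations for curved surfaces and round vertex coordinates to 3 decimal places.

v -2.625 0.762 -3.341
v -3.26 0.182 -2.353
v -3.283 2.174 -2.934
v -3.918 1.594 -1.946
v -1.442 1.046 -2.414
v -2.077 0.466 -1.426
v -2.1 2.458 -2.007
v -2.735 1.878 -1.019
v 3.03 -0.153 -3.207
v 3.618 -0.478 -2.79
v 3.417 0.228 -1.957
v 2.83 0.553 -2.373
v 3.774 -0.239 -2.954
v 3.573 0.466 -2.121
v 3.801 0.014 -3.162
v 3.601 0.719 -2.329
v 3.695 0.238 -3.377
v 3.495 0.943 -2.544
v 3.474 0.395 -3.563
v 3.274 1.1 -2.73
v 3.177 0.457 -3.687
v 2.976 1.162 -2.854
v 2.854 0.414 -3.728
v 2.653 1.119 -2.895
v 2.561 0.272 -3.679
v 2.361 0.978 -2.846
v 2.35 0.058 -3.548
v 2.149 0.763 -2.715
v 2.256 -0.193 -3.358
v 2.056 0.512 -2.525
v 2.296 -0.437 -3.142
v 2.096 0.268 -2.309
v 2.463 -0.632 -2.937
v 2.263 0.073 -2.104
v 2.728 -0.744 -2.779
v 2.528 -0.039 -1.945
v 3.046 -0.754 -2.694
v 2.845 -0.048 -1.861
v 3.36 -0.659 -2.698
v 3.16 0.046 -1.865
f 2 4 1
f 5 2 1
f 1 4 3
f 3 5 1
f 2 8 4
f 6 2 5
f 6 8 2
f 4 8 3
f 7 5 3
f 3 8 7
f 7 6 5
f 8 6 7
f 10 9 13
f 10 13 11
f 11 13 14
f 11 14 12
f 13 9 15
f 13 15 14
f 14 15 16
f 14 16 12
f 15 9 17
f 15 17 16
f 16 17 18
f 16 18 12
f 17 9 19
f 17 19 18
f 18 19 20
f 18 20 12
f 19 9 21
f 19 21 20
f 20 21 22
f 20 22 12
f 21 9 23
f 21 23 22
f 22 23 24
f 22 24 12
f 23 9 25
f 23 25 24
f 24 25 26
f 24 26 12
f 25 9 27
f 25 27 26
f 26 27 28
f 26 28 12
f 27 9 29
f 27 29 28
f 28 29 30
f 28 30 12
f 29 9 31
f 29 31 30
f 30 31 32
f 30 32 12
f 31 9 33
f 31 33 32
f 32 33 34
f 32 34 12
f 33 9 35
f 33 35 34
f 34 35 36
f 34 36 12
f 35 9 37
f 35 37 36
f 36 37 38
f 36 38 12
f 37 9 39
f 37 39 38
f 38 39 40
f 38 40 12
f 39 9 10
f 39 10 40
f 40 10 11
f 40 11 12



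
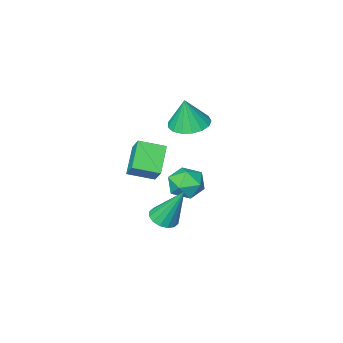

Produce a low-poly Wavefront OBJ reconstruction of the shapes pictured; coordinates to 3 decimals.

v -0.879 -2.015 1.755
v -0.272 -2.644 1.656
v -0.641 -2.005 3.145
v -0.053 -2.287 1.616
v -0.024 -1.866 1.608
v -0.19 -1.48 1.634
v -0.514 -1.217 1.687
v -0.921 -1.136 1.756
v -1.319 -1.256 1.825
v -1.616 -1.55 1.878
v -1.744 -1.951 1.902
v -1.673 -2.366 1.893
v -1.421 -2.701 1.852
v -1.044 -2.878 1.789
v -0.629 -2.858 1.718
v 3.147 1.974 2.075
v 2.404 1.178 2.856
v 3.249 2.557 2.766
v 2.506 1.761 3.547
v 4.054 1.439 2.393
v 3.311 0.643 3.174
v 4.156 2.022 3.084
v 3.413 1.226 3.865
v -0.594 -0.641 -0.293
v -0.104 0.013 -0.49
v 0.244 -1.473 -0.97
v 0.734 -0.819 -1.167
v 0.69 -1.086 -0.371
v 0.172 -0.572 0.048
v -0.032 -0.888 -1.508
v -0.55 -0.374 -1.089
v 0.243 -0.139 -1.241
v 0.69 -0.262 -0.538
v -0.55 -1.198 -0.922
v -0.103 -1.321 -0.219
v 3.299 2.831 0.532
v 3.853 2.711 0.729
v 2.861 3.529 2.188
v 3.87 2.998 0.613
v 3.734 3.241 0.474
v 3.481 3.373 0.351
v 3.18 3.361 0.277
v 2.911 3.206 0.271
v 2.745 2.951 0.335
v 2.729 2.664 0.451
v 2.865 2.421 0.589
v 3.117 2.289 0.712
v 3.418 2.301 0.787
v 3.688 2.456 0.793
f 2 1 4
f 2 4 3
f 4 1 5
f 4 5 3
f 5 1 6
f 5 6 3
f 6 1 7
f 6 7 3
f 7 1 8
f 7 8 3
f 8 1 9
f 8 9 3
f 9 1 10
f 9 10 3
f 10 1 11
f 10 11 3
f 11 1 12
f 11 12 3
f 12 1 13
f 12 13 3
f 13 1 14
f 13 14 3
f 14 1 15
f 14 15 3
f 15 1 2
f 15 2 3
f 17 19 16
f 20 17 16
f 16 19 18
f 18 20 16
f 17 23 19
f 21 17 20
f 21 23 17
f 19 23 18
f 22 20 18
f 18 23 22
f 22 21 20
f 23 21 22
f 24 35 29
f 24 29 25
f 24 25 31
f 24 31 34
f 24 34 35
f 25 29 33
f 29 35 28
f 35 34 26
f 34 31 30
f 31 25 32
f 27 33 28
f 27 28 26
f 27 26 30
f 27 30 32
f 27 32 33
f 28 33 29
f 26 28 35
f 30 26 34
f 32 30 31
f 33 32 25
f 37 36 39
f 37 39 38
f 39 36 40
f 39 40 38
f 40 36 41
f 40 41 38
f 41 36 42
f 41 42 38
f 42 36 43
f 42 43 38
f 43 36 44
f 43 44 38
f 44 36 45
f 44 45 38
f 45 36 46
f 45 46 38
f 46 36 47
f 46 47 38
f 47 36 48
f 47 48 38
f 48 36 49
f 48 49 38
f 49 36 37
f 49 37 38



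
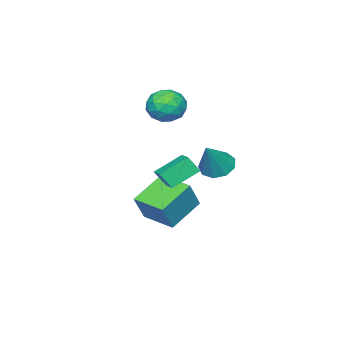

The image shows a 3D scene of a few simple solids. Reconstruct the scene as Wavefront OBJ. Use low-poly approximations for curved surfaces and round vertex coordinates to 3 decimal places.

v -2.558 -0.926 -0.536
v -1.891 -1.245 -0.995
v -1.422 -0.694 0.956
v -1.922 -0.654 -1.063
v -2.25 -0.191 -0.885
v -2.723 -0.072 -0.544
v -3.119 -0.353 -0.199
v -3.252 -0.902 -0.012
v -3.06 -1.462 -0.07
v -2.634 -1.772 -0.346
v -2.172 -1.686 -0.711
v -2.26 -2.387 3.088
v -1.385 -2.444 3.545
v -1.875 -3.656 2.195
v -1 -3.713 2.652
v -1.83 -3.927 3.144
v -2.068 -3.142 3.696
v -1.192 -2.958 2.044
v -1.43 -2.173 2.596
v -0.725 -2.797 2.9
v -1.12 -3.395 3.58
v -2.14 -2.705 2.16
v -2.535 -3.303 2.84
v -1.856 -2.304 3.395
v -1.404 -3.796 2.345
v -1.892 -3.921 2.634
v -1.378 -3.955 2.903
v -2.258 -2.714 3.484
v -1.744 -2.748 3.753
v -2.005 -3.619 3.517
v -1.516 -3.352 1.987
v -1.002 -3.386 2.256
v -1.882 -2.145 2.837
v -1.368 -2.179 3.106
v -1.255 -2.481 2.223
v -0.954 -2.545 3.285
v -0.728 -3.291 2.759
v -0.841 -2.847 2.402
v -0.98 -2.386 2.726
v -1.186 -2.897 3.684
v -0.96 -3.643 3.159
v -1.448 -3.768 3.449
v -1.588 -3.307 3.773
v -0.798 -3.104 3.305
v -2.3 -2.457 2.581
v -2.074 -3.203 2.056
v -1.672 -2.793 1.967
v -1.812 -2.332 2.291
v -2.532 -2.809 2.981
v -2.306 -3.555 2.455
v -2.28 -3.714 3.014
v -2.419 -3.253 3.338
v -2.462 -2.996 2.435
v 2.53 0.234 0.31
v 1.395 0.819 1.059
v 3.082 0.977 0.566
v 1.947 1.562 1.315
v 2.793 -0.222 1.065
v 1.658 0.363 1.814
v 3.345 0.521 1.321
v 2.21 1.106 2.07
v -1.52 -2.693 -2.395
v -0.746 -2.646 -1.018
v -1.39 -0.993 -2.526
v -0.616 -0.946 -1.15
v 0.156 -2.894 -3.33
v 0.93 -2.847 -1.954
v 0.286 -1.194 -3.462
v 1.06 -1.147 -2.085
f 2 1 4
f 2 4 3
f 4 1 5
f 4 5 3
f 5 1 6
f 5 6 3
f 6 1 7
f 6 7 3
f 7 1 8
f 7 8 3
f 8 1 9
f 8 9 3
f 9 1 10
f 9 10 3
f 10 1 11
f 10 11 3
f 11 1 2
f 11 2 3
f 12 49 28
f 49 23 52
f 28 52 17
f 49 52 28
f 12 28 24
f 28 17 29
f 24 29 13
f 28 29 24
f 12 24 33
f 24 13 34
f 33 34 19
f 24 34 33
f 12 33 45
f 33 19 48
f 45 48 22
f 33 48 45
f 12 45 49
f 45 22 53
f 49 53 23
f 45 53 49
f 13 29 40
f 29 17 43
f 40 43 21
f 29 43 40
f 17 52 30
f 52 23 51
f 30 51 16
f 52 51 30
f 23 53 50
f 53 22 46
f 50 46 14
f 53 46 50
f 22 48 47
f 48 19 35
f 47 35 18
f 48 35 47
f 19 34 39
f 34 13 36
f 39 36 20
f 34 36 39
f 15 41 27
f 41 21 42
f 27 42 16
f 41 42 27
f 15 27 25
f 27 16 26
f 25 26 14
f 27 26 25
f 15 25 32
f 25 14 31
f 32 31 18
f 25 31 32
f 15 32 37
f 32 18 38
f 37 38 20
f 32 38 37
f 15 37 41
f 37 20 44
f 41 44 21
f 37 44 41
f 16 42 30
f 42 21 43
f 30 43 17
f 42 43 30
f 14 26 50
f 26 16 51
f 50 51 23
f 26 51 50
f 18 31 47
f 31 14 46
f 47 46 22
f 31 46 47
f 20 38 39
f 38 18 35
f 39 35 19
f 38 35 39
f 21 44 40
f 44 20 36
f 40 36 13
f 44 36 40
f 55 57 54
f 58 55 54
f 54 57 56
f 56 58 54
f 55 61 57
f 59 55 58
f 59 61 55
f 57 61 56
f 60 58 56
f 56 61 60
f 60 59 58
f 61 59 60
f 63 65 62
f 66 63 62
f 62 65 64
f 64 66 62
f 63 69 65
f 67 63 66
f 67 69 63
f 65 69 64
f 68 66 64
f 64 69 68
f 68 67 66
f 69 67 68



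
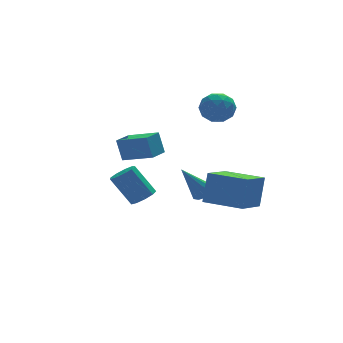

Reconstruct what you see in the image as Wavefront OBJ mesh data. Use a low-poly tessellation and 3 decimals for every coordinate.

v -1.066 2.68 -1.159
v -1.251 3.071 0.098
v -0.158 3.471 -1.272
v -0.343 3.862 -0.014
v 0.123 1.398 -0.586
v -0.062 1.789 0.672
v 1.031 2.189 -0.698
v 0.846 2.58 0.559
v 3.288 2.899 2.065
v 4.146 2.86 2.595
v 3.554 1.38 1.525
v 4.412 1.341 2.055
v 3.523 1.352 2.533
v 3.359 2.29 2.867
v 4.341 1.95 1.253
v 4.177 2.888 1.587
v 4.797 2.274 2.093
v 4.291 1.904 2.885
v 3.409 2.336 1.235
v 2.903 1.966 2.027
v 3.694 3.013 2.377
v 4.006 1.227 1.743
v 3.483 1.233 2.024
v 3.988 1.211 2.335
v 3.231 2.678 2.537
v 3.736 2.655 2.849
v 3.369 1.768 2.813
v 3.964 1.585 1.271
v 4.469 1.562 1.583
v 3.712 3.029 1.785
v 4.217 3.007 2.096
v 4.331 2.472 1.307
v 4.581 2.645 2.394
v 4.737 1.753 2.077
v 4.695 2.11 1.605
v 4.599 2.662 1.801
v 4.284 2.428 2.859
v 4.44 1.535 2.542
v 3.917 1.541 2.823
v 3.821 2.093 3.019
v 4.666 2.083 2.564
v 3.26 2.705 1.578
v 3.416 1.812 1.261
v 3.879 2.147 1.101
v 3.783 2.699 1.297
v 2.963 2.487 2.043
v 3.119 1.595 1.726
v 3.101 1.578 2.319
v 3.005 2.13 2.515
v 3.034 2.157 1.556
v -1.743 -2.559 -1.209
v -1.145 -2.68 -0.826
v -1.96 -1.961 0.672
v -2.557 -1.841 0.289
v -1.126 -2.232 -1.03
v -1.941 -1.514 0.467
v -1.396 -1.938 -1.318
v -2.211 -1.219 0.179
v -1.828 -1.934 -1.555
v -2.643 -1.215 -0.058
v -2.22 -2.223 -1.63
v -3.035 -1.504 -0.132
v -2.388 -2.669 -1.507
v -3.203 -1.951 -0.01
v -2.255 -3.064 -1.245
v -3.07 -2.346 0.252
v -1.881 -3.223 -0.966
v -2.696 -2.504 0.531
v -1.443 -3.071 -0.8
v -2.258 -2.352 0.697
v 3.49 3.102 -4.445
v 3.928 3.563 -4.177
v 2.29 3.178 -2.615
v 3.624 3.776 -4.386
v 3.268 3.732 -4.617
v 2.997 3.447 -4.783
v 2.915 3.03 -4.819
v 3.052 2.641 -4.713
v 3.357 2.427 -4.504
v 3.712 2.472 -4.273
v 3.983 2.757 -4.107
v 4.065 3.173 -4.071
v 3.238 -2.88 -2.709
v 3.678 -2.431 -0.979
v 1.773 -1.253 -2.758
v 2.213 -0.804 -1.029
v 4.687 -1.596 -3.411
v 5.127 -1.147 -1.682
v 3.222 0.031 -3.461
v 3.662 0.48 -1.731
f 2 4 1
f 5 2 1
f 1 4 3
f 3 5 1
f 2 8 4
f 6 2 5
f 6 8 2
f 4 8 3
f 7 5 3
f 3 8 7
f 7 6 5
f 8 6 7
f 9 46 25
f 46 20 49
f 25 49 14
f 46 49 25
f 9 25 21
f 25 14 26
f 21 26 10
f 25 26 21
f 9 21 30
f 21 10 31
f 30 31 16
f 21 31 30
f 9 30 42
f 30 16 45
f 42 45 19
f 30 45 42
f 9 42 46
f 42 19 50
f 46 50 20
f 42 50 46
f 10 26 37
f 26 14 40
f 37 40 18
f 26 40 37
f 14 49 27
f 49 20 48
f 27 48 13
f 49 48 27
f 20 50 47
f 50 19 43
f 47 43 11
f 50 43 47
f 19 45 44
f 45 16 32
f 44 32 15
f 45 32 44
f 16 31 36
f 31 10 33
f 36 33 17
f 31 33 36
f 12 38 24
f 38 18 39
f 24 39 13
f 38 39 24
f 12 24 22
f 24 13 23
f 22 23 11
f 24 23 22
f 12 22 29
f 22 11 28
f 29 28 15
f 22 28 29
f 12 29 34
f 29 15 35
f 34 35 17
f 29 35 34
f 12 34 38
f 34 17 41
f 38 41 18
f 34 41 38
f 13 39 27
f 39 18 40
f 27 40 14
f 39 40 27
f 11 23 47
f 23 13 48
f 47 48 20
f 23 48 47
f 15 28 44
f 28 11 43
f 44 43 19
f 28 43 44
f 17 35 36
f 35 15 32
f 36 32 16
f 35 32 36
f 18 41 37
f 41 17 33
f 37 33 10
f 41 33 37
f 52 51 55
f 52 55 53
f 53 55 56
f 53 56 54
f 55 51 57
f 55 57 56
f 56 57 58
f 56 58 54
f 57 51 59
f 57 59 58
f 58 59 60
f 58 60 54
f 59 51 61
f 59 61 60
f 60 61 62
f 60 62 54
f 61 51 63
f 61 63 62
f 62 63 64
f 62 64 54
f 63 51 65
f 63 65 64
f 64 65 66
f 64 66 54
f 65 51 67
f 65 67 66
f 66 67 68
f 66 68 54
f 67 51 69
f 67 69 68
f 68 69 70
f 68 70 54
f 69 51 52
f 69 52 70
f 70 52 53
f 70 53 54
f 72 71 74
f 72 74 73
f 74 71 75
f 74 75 73
f 75 71 76
f 75 76 73
f 76 71 77
f 76 77 73
f 77 71 78
f 77 78 73
f 78 71 79
f 78 79 73
f 79 71 80
f 79 80 73
f 80 71 81
f 80 81 73
f 81 71 82
f 81 82 73
f 82 71 72
f 82 72 73
f 84 86 83
f 87 84 83
f 83 86 85
f 85 87 83
f 84 90 86
f 88 84 87
f 88 90 84
f 86 90 85
f 89 87 85
f 85 90 89
f 89 88 87
f 90 88 89



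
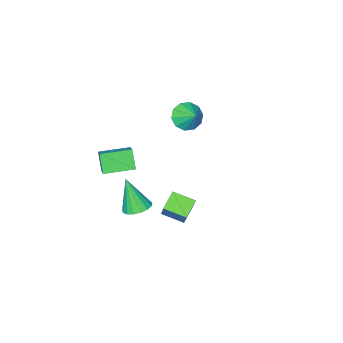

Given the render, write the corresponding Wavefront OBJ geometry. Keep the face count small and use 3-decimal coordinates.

v 1.694 3.137 -4.219
v 0.713 2.774 -3.612
v 2.266 3.986 -2.787
v 1.284 3.622 -2.18
v 2.356 2.018 -3.82
v 1.374 1.654 -3.213
v 2.927 2.866 -2.388
v 1.946 2.503 -1.781
v 3.411 1.282 -3.114
v 4.221 1.066 -3.252
v 3.529 0.478 -1.146
v 4.246 1.442 -3.099
v 4.079 1.782 -2.95
v 3.759 2.007 -2.839
v 3.359 2.066 -2.791
v 2.971 1.946 -2.817
v 2.684 1.673 -2.911
v 2.564 1.311 -3.052
v 2.637 0.942 -3.207
v 2.888 0.651 -3.341
v 3.259 0.505 -3.423
v 3.664 0.536 -3.434
v 4.011 0.739 -3.372
v -4.094 -3.193 -2.405
v -3.517 -3.774 -1.831
v -3.886 -2.207 -1.615
v -3.157 -3.509 -2.257
v -3.154 -3.123 -2.74
v -3.511 -2.763 -3.094
v -4.09 -2.567 -3.186
v -4.67 -2.611 -2.979
v -5.031 -2.876 -2.553
v -5.034 -3.263 -2.071
v -4.677 -3.622 -1.716
v -4.098 -3.818 -1.625
v 2.31 -3.139 -3.671
v 1.996 -3.809 -2.554
v 0.738 -2.209 -3.555
v 0.424 -2.88 -2.438
v 2.816 -2.36 -3.062
v 2.502 -3.031 -1.945
v 1.244 -1.431 -2.946
v 0.93 -2.101 -1.829
f 2 4 1
f 5 2 1
f 1 4 3
f 3 5 1
f 2 8 4
f 6 2 5
f 6 8 2
f 4 8 3
f 7 5 3
f 3 8 7
f 7 6 5
f 8 6 7
f 10 9 12
f 10 12 11
f 12 9 13
f 12 13 11
f 13 9 14
f 13 14 11
f 14 9 15
f 14 15 11
f 15 9 16
f 15 16 11
f 16 9 17
f 16 17 11
f 17 9 18
f 17 18 11
f 18 9 19
f 18 19 11
f 19 9 20
f 19 20 11
f 20 9 21
f 20 21 11
f 21 9 22
f 21 22 11
f 22 9 23
f 22 23 11
f 23 9 10
f 23 10 11
f 25 24 27
f 25 27 26
f 27 24 28
f 27 28 26
f 28 24 29
f 28 29 26
f 29 24 30
f 29 30 26
f 30 24 31
f 30 31 26
f 31 24 32
f 31 32 26
f 32 24 33
f 32 33 26
f 33 24 34
f 33 34 26
f 34 24 35
f 34 35 26
f 35 24 25
f 35 25 26
f 37 39 36
f 40 37 36
f 36 39 38
f 38 40 36
f 37 43 39
f 41 37 40
f 41 43 37
f 39 43 38
f 42 40 38
f 38 43 42
f 42 41 40
f 43 41 42



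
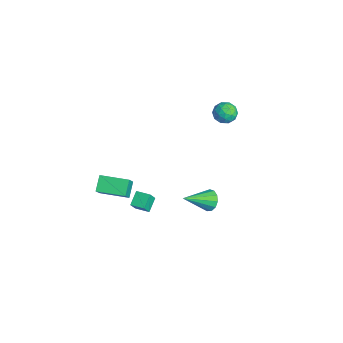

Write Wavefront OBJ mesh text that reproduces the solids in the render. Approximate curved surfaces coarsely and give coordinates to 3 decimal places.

v 3.464 -3.371 -0.91
v 2.846 -2.866 -0.414
v 4.032 -2.742 -0.842
v 3.413 -2.237 -0.346
v 3.767 -3.723 -0.174
v 3.148 -3.218 0.322
v 4.334 -3.094 -0.106
v 3.716 -2.589 0.39
v 2.242 1.228 -2.813
v 2.947 1.368 -2.778
v 2.518 -0.408 -1.847
v 2.781 1.535 -2.447
v 2.443 1.604 -2.233
v 2.042 1.554 -2.203
v 1.704 1.401 -2.366
v 1.537 1.192 -2.672
v 1.593 0.995 -3.022
v 1.856 0.872 -3.306
v 2.241 0.862 -3.433
v 2.626 0.968 -3.363
v 2.889 1.157 -3.119
v -1.325 -3.974 -2.703
v -0.542 -4.386 -1.606
v -0.486 -2.472 -2.737
v 0.297 -2.885 -1.639
v -0.597 -4.395 -3.381
v 0.186 -4.808 -2.283
v 0.242 -2.894 -3.414
v 1.025 -3.306 -2.317
v -3.59 4.348 -0.328
v -3.056 4.422 -0.904
v -4.184 3.438 -0.996
v -3.65 3.512 -1.572
v -3.44 3.206 -0.876
v -3.073 3.768 -0.463
v -4.167 4.092 -1.437
v -3.8 4.654 -1.024
v -3.413 4.263 -1.589
v -2.963 3.716 -1.242
v -4.277 4.144 -0.658
v -3.827 3.597 -0.311
v -3.271 4.465 -0.557
v -3.969 3.395 -1.343
v -3.846 3.215 -0.934
v -3.532 3.258 -1.272
v -3.281 4.081 -0.298
v -2.967 4.124 -0.637
v -3.193 3.409 -0.62
v -4.273 3.736 -1.263
v -3.959 3.779 -1.602
v -3.708 4.602 -0.628
v -3.394 4.645 -0.966
v -4.047 4.451 -1.28
v -3.166 4.415 -1.298
v -3.516 3.88 -1.691
v -3.82 4.221 -1.612
v -3.604 4.552 -1.369
v -2.902 4.093 -1.095
v -3.252 3.558 -1.487
v -3.128 3.378 -1.078
v -2.912 3.709 -0.835
v -3.112 4 -1.497
v -3.988 4.302 -0.413
v -4.338 3.767 -0.805
v -4.328 4.151 -1.065
v -4.112 4.482 -0.822
v -3.724 3.98 -0.209
v -4.074 3.445 -0.602
v -3.636 3.308 -0.531
v -3.42 3.639 -0.288
v -4.128 3.86 -0.403
f 2 4 1
f 5 2 1
f 1 4 3
f 3 5 1
f 2 8 4
f 6 2 5
f 6 8 2
f 4 8 3
f 7 5 3
f 3 8 7
f 7 6 5
f 8 6 7
f 10 9 12
f 10 12 11
f 12 9 13
f 12 13 11
f 13 9 14
f 13 14 11
f 14 9 15
f 14 15 11
f 15 9 16
f 15 16 11
f 16 9 17
f 16 17 11
f 17 9 18
f 17 18 11
f 18 9 19
f 18 19 11
f 19 9 20
f 19 20 11
f 20 9 21
f 20 21 11
f 21 9 10
f 21 10 11
f 23 25 22
f 26 23 22
f 22 25 24
f 24 26 22
f 23 29 25
f 27 23 26
f 27 29 23
f 25 29 24
f 28 26 24
f 24 29 28
f 28 27 26
f 29 27 28
f 30 67 46
f 67 41 70
f 46 70 35
f 67 70 46
f 30 46 42
f 46 35 47
f 42 47 31
f 46 47 42
f 30 42 51
f 42 31 52
f 51 52 37
f 42 52 51
f 30 51 63
f 51 37 66
f 63 66 40
f 51 66 63
f 30 63 67
f 63 40 71
f 67 71 41
f 63 71 67
f 31 47 58
f 47 35 61
f 58 61 39
f 47 61 58
f 35 70 48
f 70 41 69
f 48 69 34
f 70 69 48
f 41 71 68
f 71 40 64
f 68 64 32
f 71 64 68
f 40 66 65
f 66 37 53
f 65 53 36
f 66 53 65
f 37 52 57
f 52 31 54
f 57 54 38
f 52 54 57
f 33 59 45
f 59 39 60
f 45 60 34
f 59 60 45
f 33 45 43
f 45 34 44
f 43 44 32
f 45 44 43
f 33 43 50
f 43 32 49
f 50 49 36
f 43 49 50
f 33 50 55
f 50 36 56
f 55 56 38
f 50 56 55
f 33 55 59
f 55 38 62
f 59 62 39
f 55 62 59
f 34 60 48
f 60 39 61
f 48 61 35
f 60 61 48
f 32 44 68
f 44 34 69
f 68 69 41
f 44 69 68
f 36 49 65
f 49 32 64
f 65 64 40
f 49 64 65
f 38 56 57
f 56 36 53
f 57 53 37
f 56 53 57
f 39 62 58
f 62 38 54
f 58 54 31
f 62 54 58



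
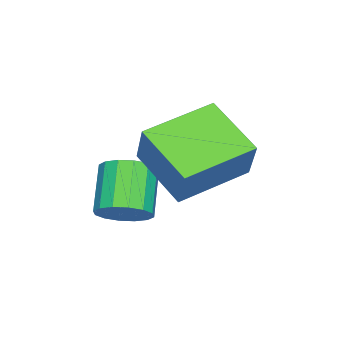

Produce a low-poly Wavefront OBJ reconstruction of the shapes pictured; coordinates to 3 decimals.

v -0.407 -1.325 2.045
v 0.055 -1.361 2.515
v -0.87 -1.67 3.404
v -1.333 -1.635 2.935
v -0.05 -1.036 2.518
v -0.975 -1.345 3.408
v -0.251 -0.788 2.395
v -1.176 -1.097 3.285
v -0.494 -0.685 2.179
v -1.419 -0.994 3.068
v -0.713 -0.753 1.926
v -1.639 -1.062 2.815
v -0.851 -0.974 1.706
v -1.777 -1.284 2.595
v -0.87 -1.29 1.576
v -1.795 -1.599 2.465
v -0.765 -1.615 1.572
v -1.69 -1.924 2.462
v -0.564 -1.863 1.695
v -1.489 -2.172 2.585
v -0.321 -1.966 1.912
v -1.246 -2.275 2.801
v -0.101 -1.898 2.165
v -1.027 -2.207 3.054
v 0.037 -1.676 2.385
v -0.889 -1.986 3.274
v -0.465 -0.079 2.692
v -1.131 -1.349 3.467
v -1.936 0.923 3.071
v -2.602 -0.346 3.846
v 0.082 0.306 3.794
v -0.584 -0.963 4.569
v -1.389 1.309 4.173
v -2.055 0.039 4.948
f 2 1 5
f 2 5 3
f 3 5 6
f 3 6 4
f 5 1 7
f 5 7 6
f 6 7 8
f 6 8 4
f 7 1 9
f 7 9 8
f 8 9 10
f 8 10 4
f 9 1 11
f 9 11 10
f 10 11 12
f 10 12 4
f 11 1 13
f 11 13 12
f 12 13 14
f 12 14 4
f 13 1 15
f 13 15 14
f 14 15 16
f 14 16 4
f 15 1 17
f 15 17 16
f 16 17 18
f 16 18 4
f 17 1 19
f 17 19 18
f 18 19 20
f 18 20 4
f 19 1 21
f 19 21 20
f 20 21 22
f 20 22 4
f 21 1 23
f 21 23 22
f 22 23 24
f 22 24 4
f 23 1 25
f 23 25 24
f 24 25 26
f 24 26 4
f 25 1 2
f 25 2 26
f 26 2 3
f 26 3 4
f 28 30 27
f 31 28 27
f 27 30 29
f 29 31 27
f 28 34 30
f 32 28 31
f 32 34 28
f 30 34 29
f 33 31 29
f 29 34 33
f 33 32 31
f 34 32 33



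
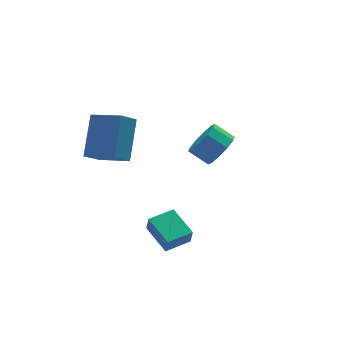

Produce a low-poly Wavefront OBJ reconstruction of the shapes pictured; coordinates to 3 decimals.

v -0.237 -3.751 -0.046
v -0.238 -3.996 0.726
v -0.511 -2.394 0.385
v -0.512 -2.639 1.157
v 0.912 -3.541 0.023
v 0.911 -3.786 0.795
v 0.638 -2.184 0.454
v 0.637 -2.429 1.226
v -0.313 -0.067 2.729
v -1.088 -0.38 3.429
v -1.224 1.069 2.228
v -1.999 0.756 2.928
v 0.479 1.204 4.172
v -0.296 0.891 4.872
v -0.432 2.34 3.671
v -1.207 2.027 4.371
v 4.115 0.822 1.367
v 4.79 1.379 1.53
v 4.14 1.994 2.117
v 3.465 1.438 1.953
v 4.537 1.549 1.072
v 3.887 2.164 1.659
v 4.123 1.441 0.727
v 3.473 2.056 1.313
v 3.706 1.097 0.626
v 3.056 1.712 1.212
v 3.445 0.648 0.807
v 2.795 1.263 1.394
v 3.44 0.266 1.203
v 2.79 0.881 1.79
v 3.693 0.096 1.661
v 3.043 0.711 2.248
v 4.107 0.204 2.007
v 3.457 0.819 2.593
v 4.524 0.548 2.108
v 3.874 1.163 2.694
v 4.785 0.997 1.926
v 4.135 1.612 2.513
f 2 4 1
f 5 2 1
f 1 4 3
f 3 5 1
f 2 8 4
f 6 2 5
f 6 8 2
f 4 8 3
f 7 5 3
f 3 8 7
f 7 6 5
f 8 6 7
f 10 12 9
f 13 10 9
f 9 12 11
f 11 13 9
f 10 16 12
f 14 10 13
f 14 16 10
f 12 16 11
f 15 13 11
f 11 16 15
f 15 14 13
f 16 14 15
f 18 17 21
f 18 21 19
f 19 21 22
f 19 22 20
f 21 17 23
f 21 23 22
f 22 23 24
f 22 24 20
f 23 17 25
f 23 25 24
f 24 25 26
f 24 26 20
f 25 17 27
f 25 27 26
f 26 27 28
f 26 28 20
f 27 17 29
f 27 29 28
f 28 29 30
f 28 30 20
f 29 17 31
f 29 31 30
f 30 31 32
f 30 32 20
f 31 17 33
f 31 33 32
f 32 33 34
f 32 34 20
f 33 17 35
f 33 35 34
f 34 35 36
f 34 36 20
f 35 17 37
f 35 37 36
f 36 37 38
f 36 38 20
f 37 17 18
f 37 18 38
f 38 18 19
f 38 19 20



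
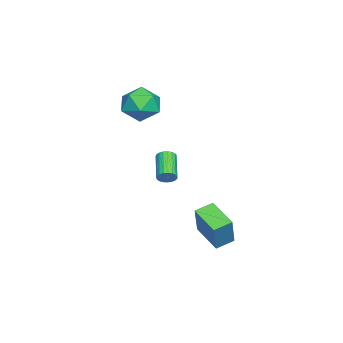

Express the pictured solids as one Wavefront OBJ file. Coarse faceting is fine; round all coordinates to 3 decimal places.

v -2.062 -2.506 2.942
v -1.552 -1.766 2.072
v -0.268 -2.654 3.868
v 0.242 -1.914 2.998
v -0.578 -1.443 3.817
v -1.687 -1.351 3.245
v -0.133 -3.069 2.695
v -1.242 -2.977 2.123
v -0.36 -2.114 1.919
v -0.634 -1.109 2.613
v -1.186 -3.311 3.327
v -1.46 -2.306 4.021
v 2.883 1.798 -4.063
v 3.835 1.884 -2.205
v 2.191 2.592 -3.745
v 3.144 2.678 -1.887
v 4.036 3.062 -4.713
v 4.989 3.148 -2.855
v 3.345 3.856 -4.395
v 4.297 3.942 -2.537
v 0.823 -0.342 -1.523
v 1.12 -0.435 -1.058
v -0.366 -0.851 -0.191
v -0.663 -0.758 -0.657
v 1.069 -0.209 -1.038
v -0.418 -0.625 -0.172
v 0.975 -0.006 -1.102
v -0.512 -0.422 -0.235
v 0.854 0.139 -1.239
v -0.632 -0.277 -0.372
v 0.728 0.201 -1.425
v -0.758 -0.215 -0.558
v 0.619 0.169 -1.628
v -0.867 -0.247 -0.761
v 0.545 0.049 -1.813
v -0.941 -0.368 -0.946
v 0.519 -0.139 -1.948
v -0.967 -0.556 -1.081
v 0.546 -0.362 -2.009
v -0.941 -0.779 -1.143
v 0.62 -0.582 -1.987
v -0.866 -0.998 -1.12
v 0.73 -0.76 -1.884
v -0.756 -1.176 -1.018
v 0.856 -0.866 -1.719
v -0.631 -1.282 -0.853
v 0.976 -0.881 -1.52
v -0.51 -1.297 -0.654
v 1.07 -0.803 -1.322
v -0.417 -1.219 -0.455
v 1.121 -0.645 -1.158
v -0.366 -1.061 -0.292
f 1 12 6
f 1 6 2
f 1 2 8
f 1 8 11
f 1 11 12
f 2 6 10
f 6 12 5
f 12 11 3
f 11 8 7
f 8 2 9
f 4 10 5
f 4 5 3
f 4 3 7
f 4 7 9
f 4 9 10
f 5 10 6
f 3 5 12
f 7 3 11
f 9 7 8
f 10 9 2
f 14 16 13
f 17 14 13
f 13 16 15
f 15 17 13
f 14 20 16
f 18 14 17
f 18 20 14
f 16 20 15
f 19 17 15
f 15 20 19
f 19 18 17
f 20 18 19
f 22 21 25
f 22 25 23
f 23 25 26
f 23 26 24
f 25 21 27
f 25 27 26
f 26 27 28
f 26 28 24
f 27 21 29
f 27 29 28
f 28 29 30
f 28 30 24
f 29 21 31
f 29 31 30
f 30 31 32
f 30 32 24
f 31 21 33
f 31 33 32
f 32 33 34
f 32 34 24
f 33 21 35
f 33 35 34
f 34 35 36
f 34 36 24
f 35 21 37
f 35 37 36
f 36 37 38
f 36 38 24
f 37 21 39
f 37 39 38
f 38 39 40
f 38 40 24
f 39 21 41
f 39 41 40
f 40 41 42
f 40 42 24
f 41 21 43
f 41 43 42
f 42 43 44
f 42 44 24
f 43 21 45
f 43 45 44
f 44 45 46
f 44 46 24
f 45 21 47
f 45 47 46
f 46 47 48
f 46 48 24
f 47 21 49
f 47 49 48
f 48 49 50
f 48 50 24
f 49 21 51
f 49 51 50
f 50 51 52
f 50 52 24
f 51 21 22
f 51 22 52
f 52 22 23
f 52 23 24

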